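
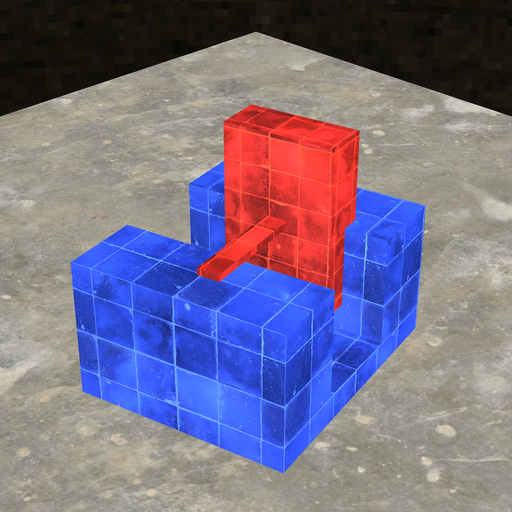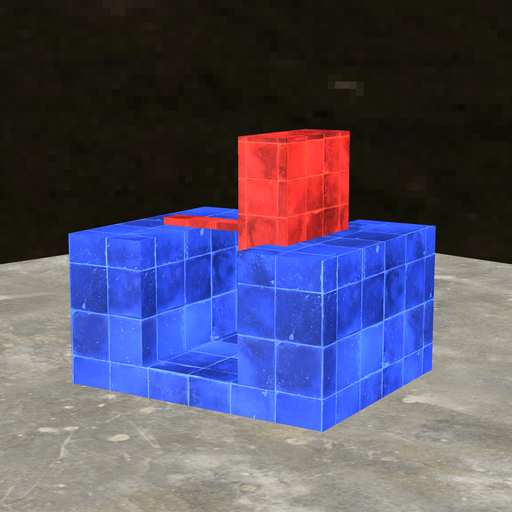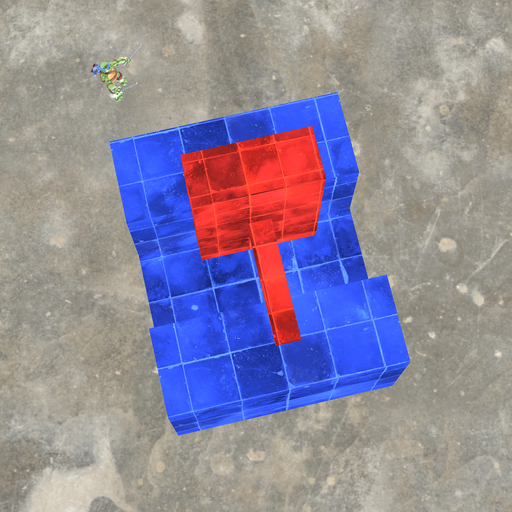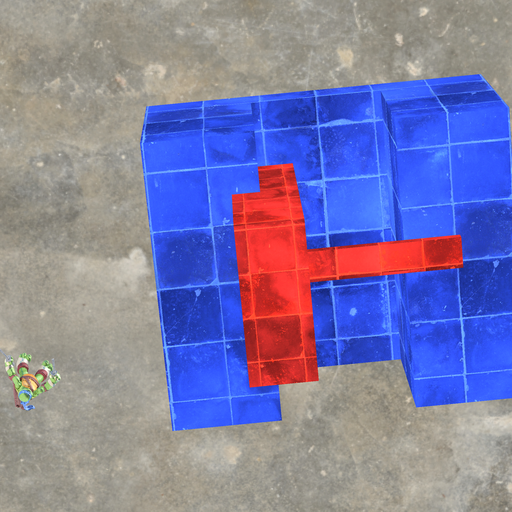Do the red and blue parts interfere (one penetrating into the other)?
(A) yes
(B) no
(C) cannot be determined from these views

(A) yes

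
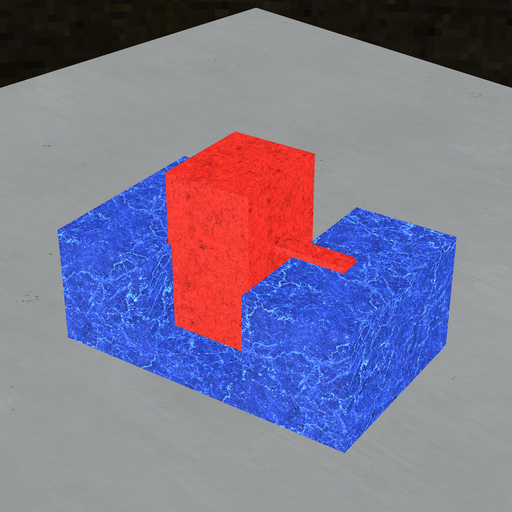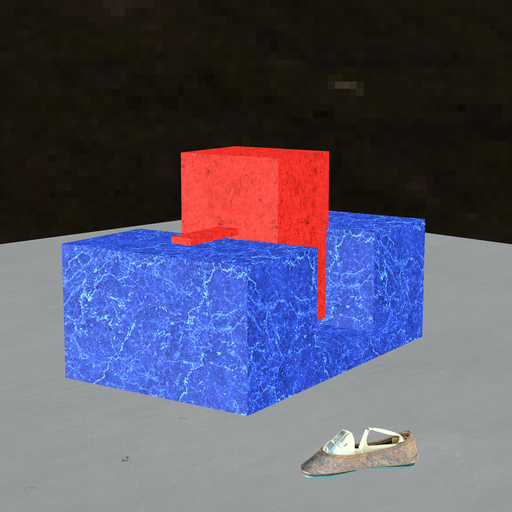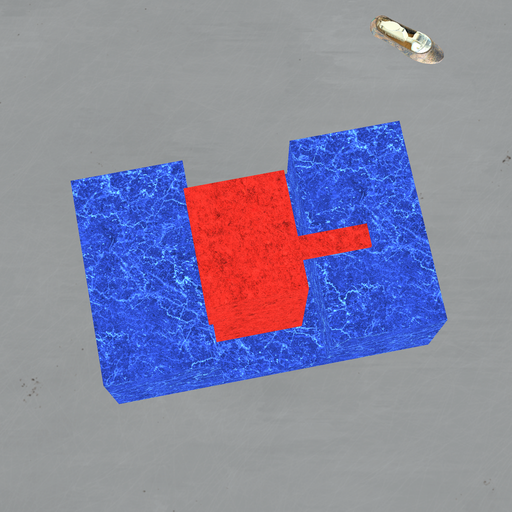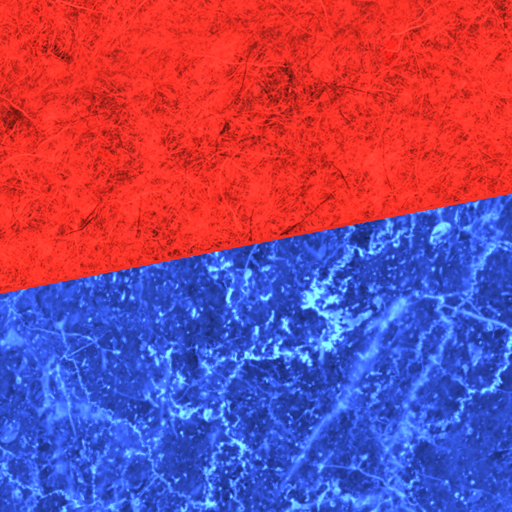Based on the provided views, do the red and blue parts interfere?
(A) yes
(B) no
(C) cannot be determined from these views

(A) yes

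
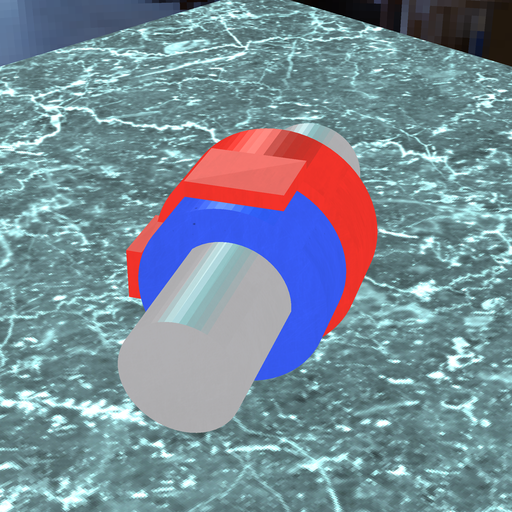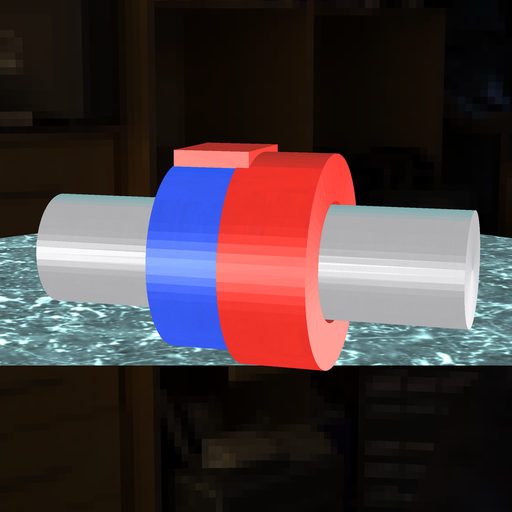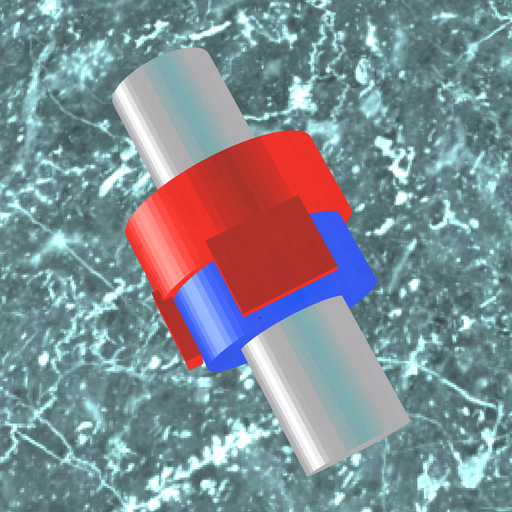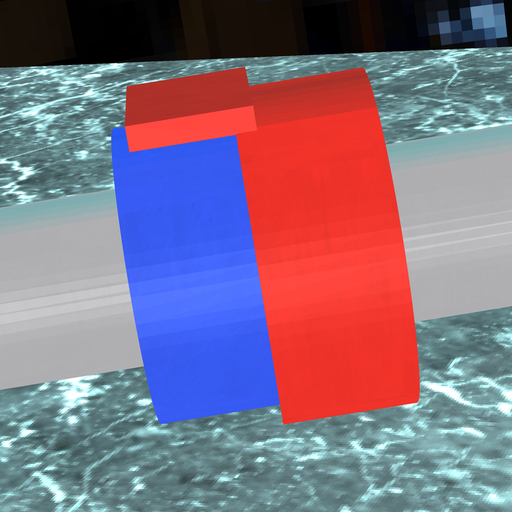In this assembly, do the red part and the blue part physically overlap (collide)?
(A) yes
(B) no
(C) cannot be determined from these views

(A) yes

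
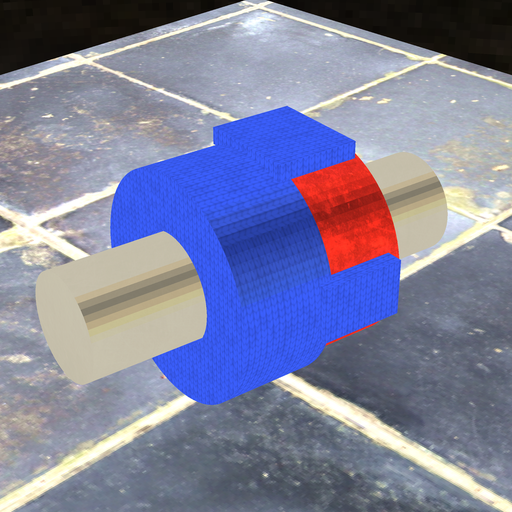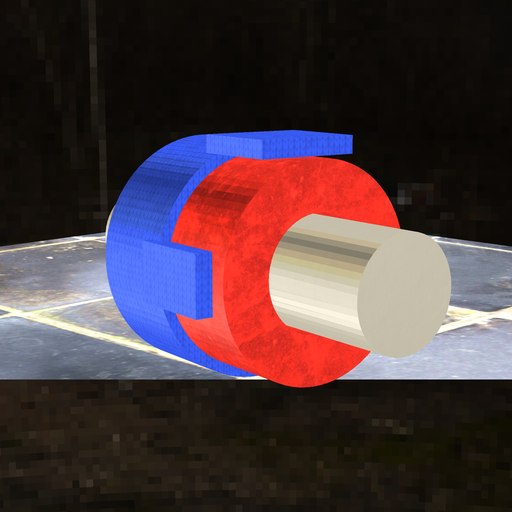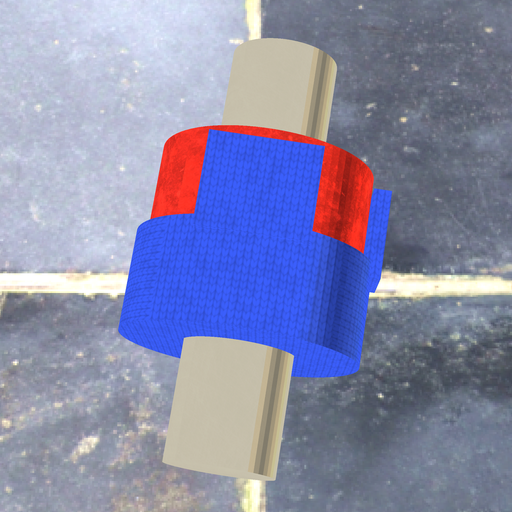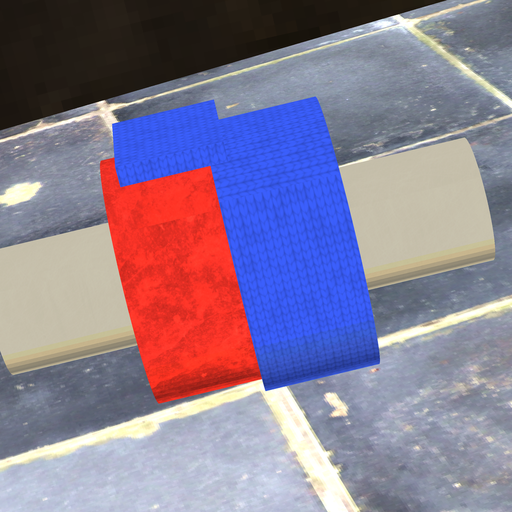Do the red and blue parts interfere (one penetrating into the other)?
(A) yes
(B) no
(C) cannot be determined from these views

(A) yes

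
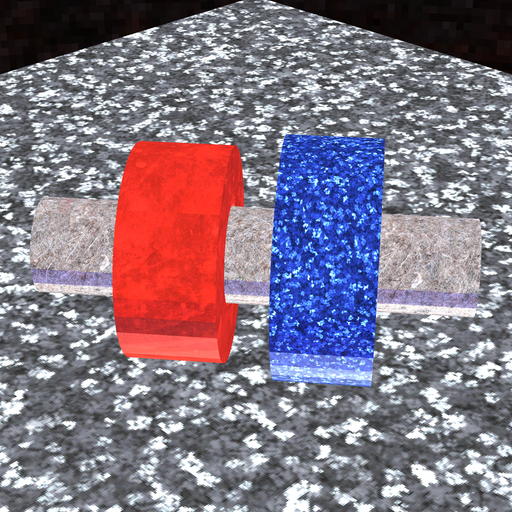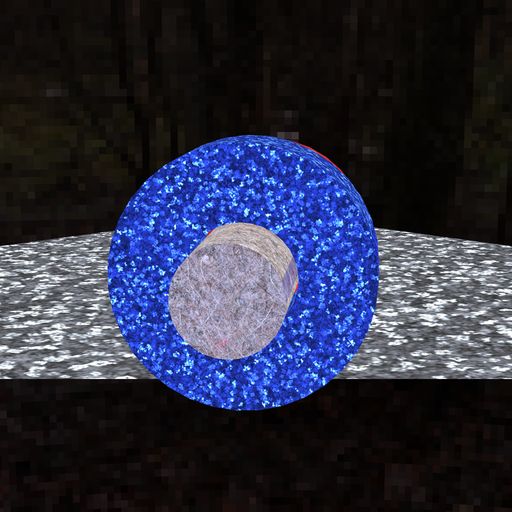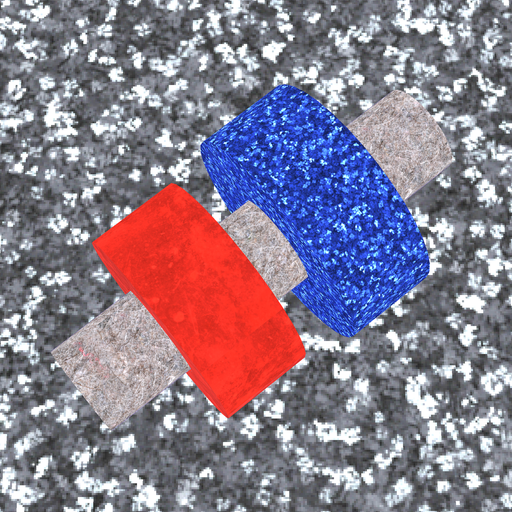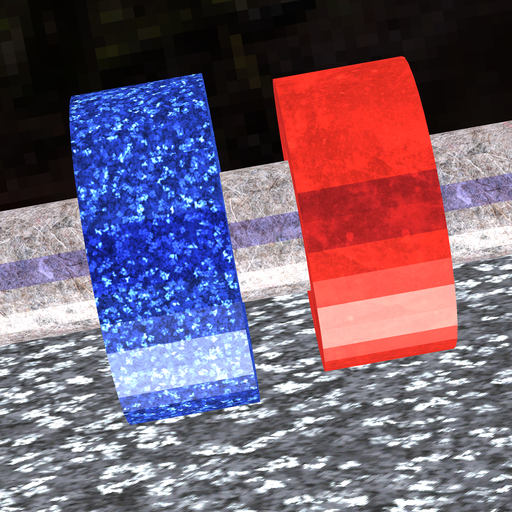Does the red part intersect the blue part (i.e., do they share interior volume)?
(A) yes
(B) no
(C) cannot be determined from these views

(B) no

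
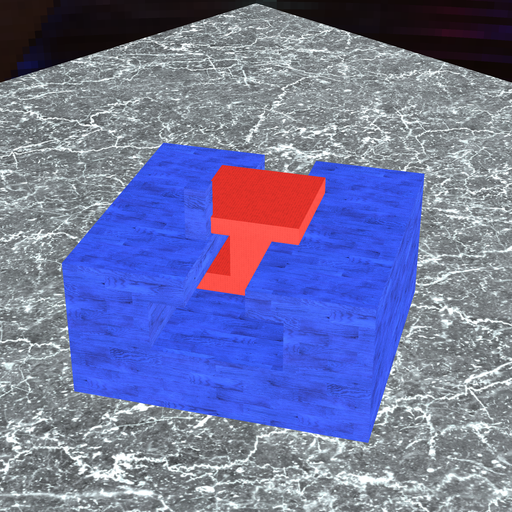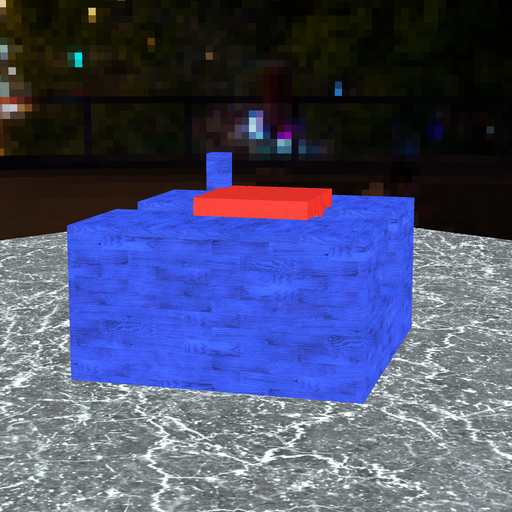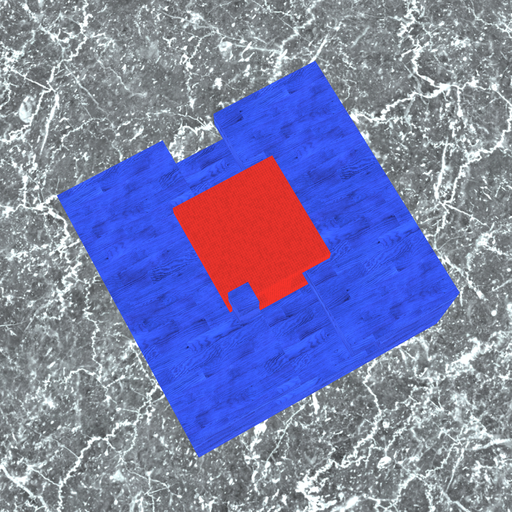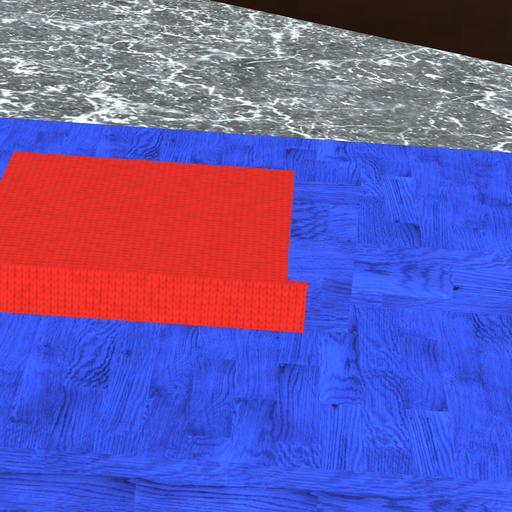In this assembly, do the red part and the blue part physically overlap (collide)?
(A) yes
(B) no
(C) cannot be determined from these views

(A) yes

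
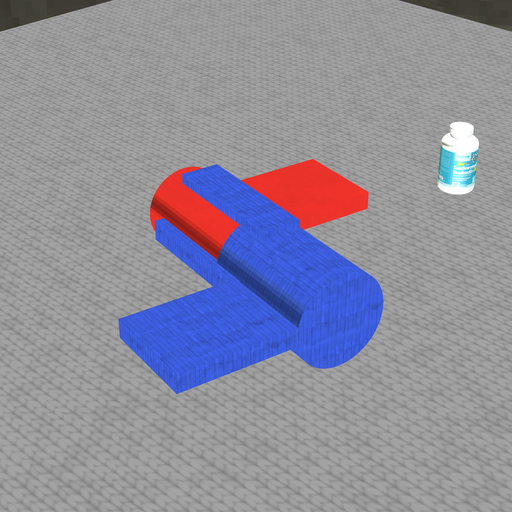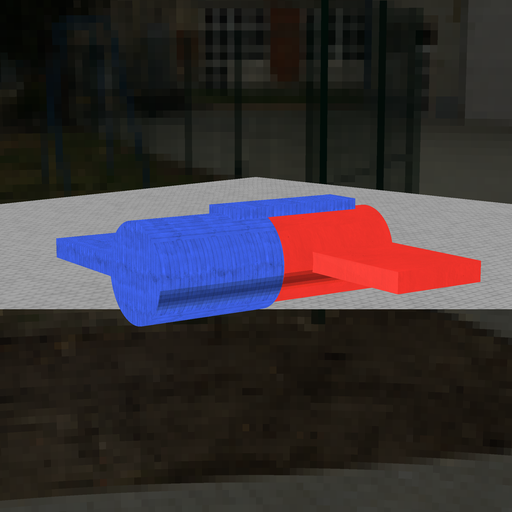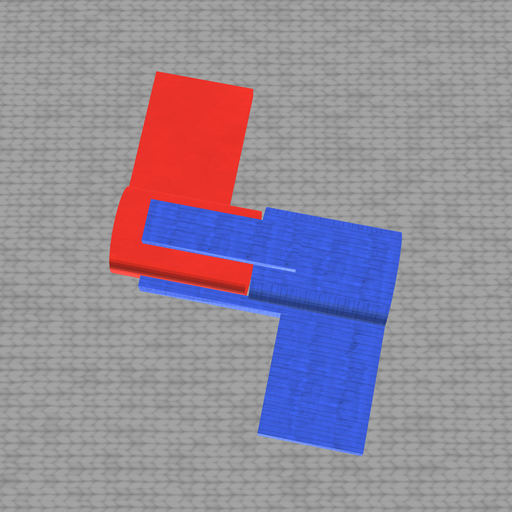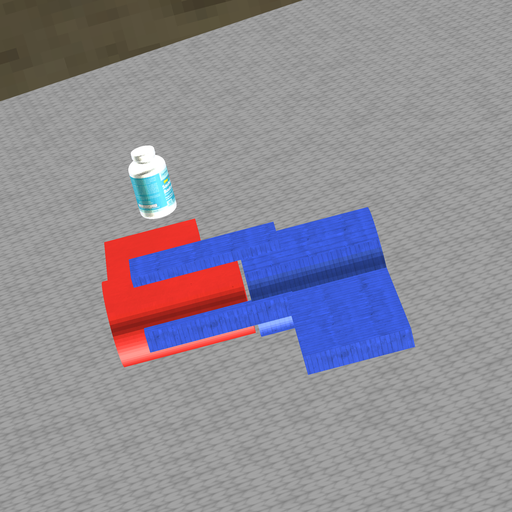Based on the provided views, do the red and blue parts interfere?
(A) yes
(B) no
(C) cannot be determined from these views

(B) no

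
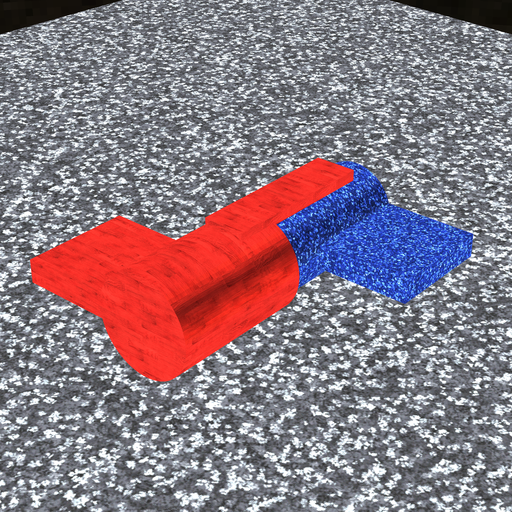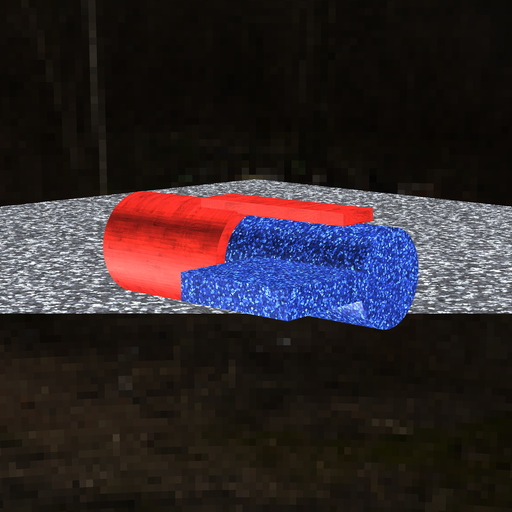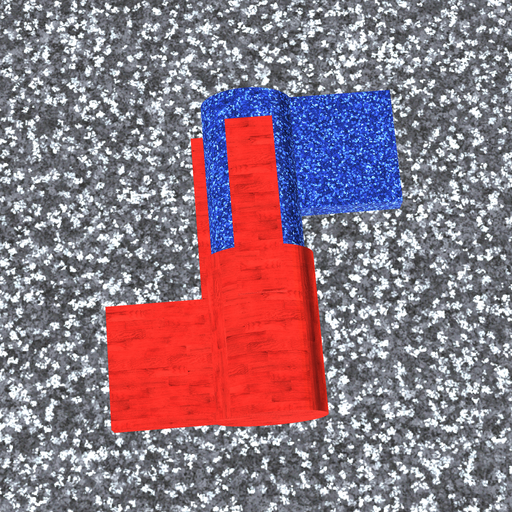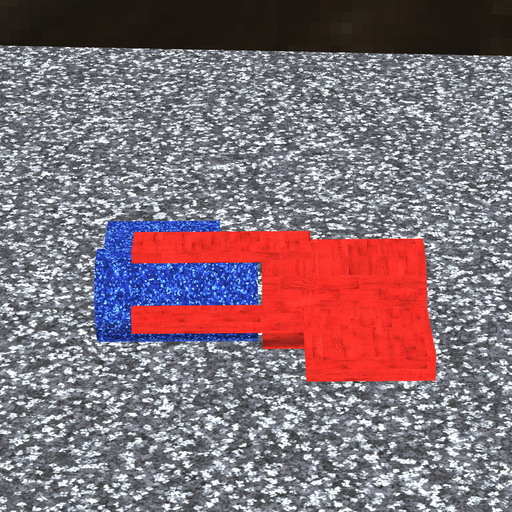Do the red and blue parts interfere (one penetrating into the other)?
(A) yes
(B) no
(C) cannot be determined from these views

(B) no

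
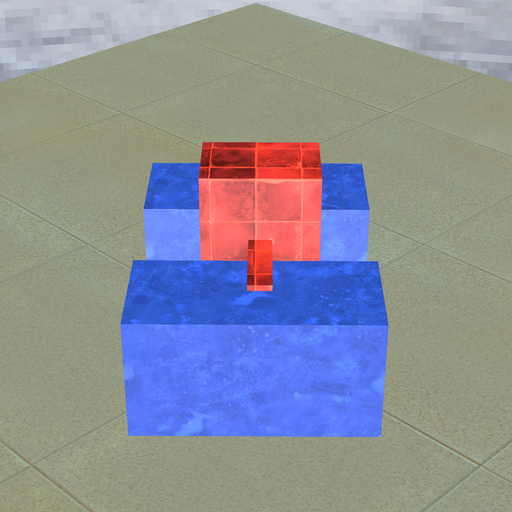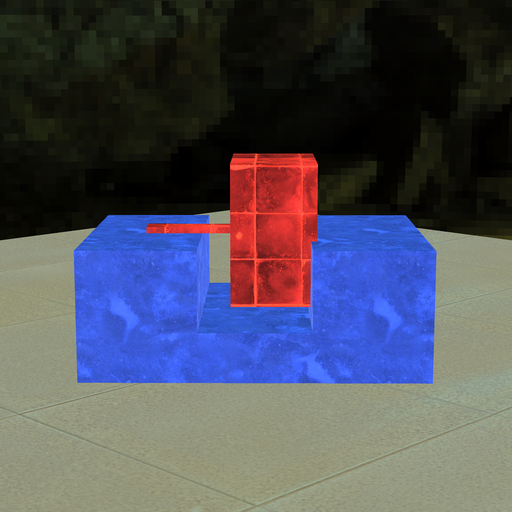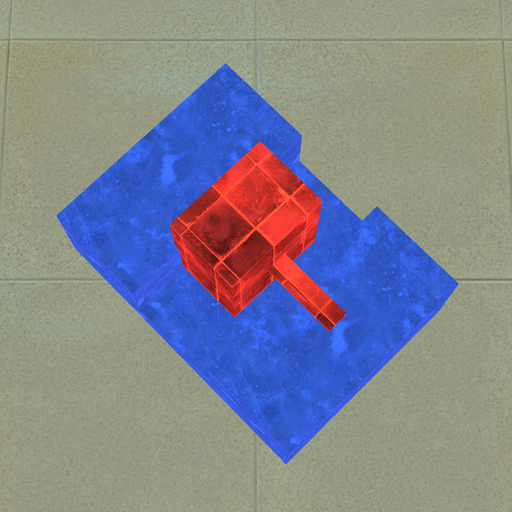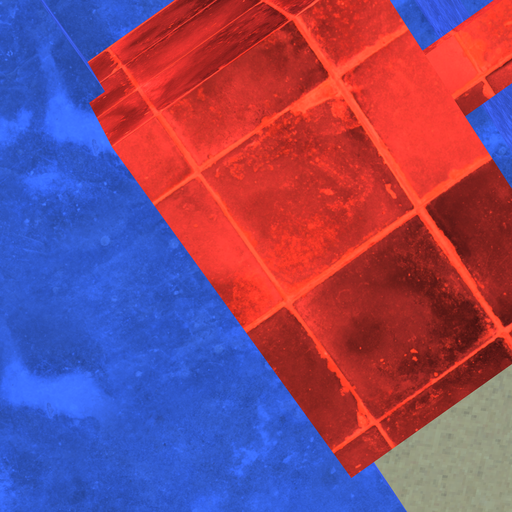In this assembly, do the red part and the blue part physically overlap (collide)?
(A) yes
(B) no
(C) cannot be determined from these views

(A) yes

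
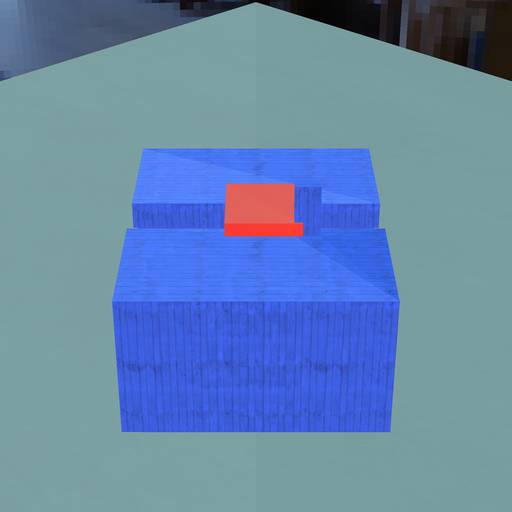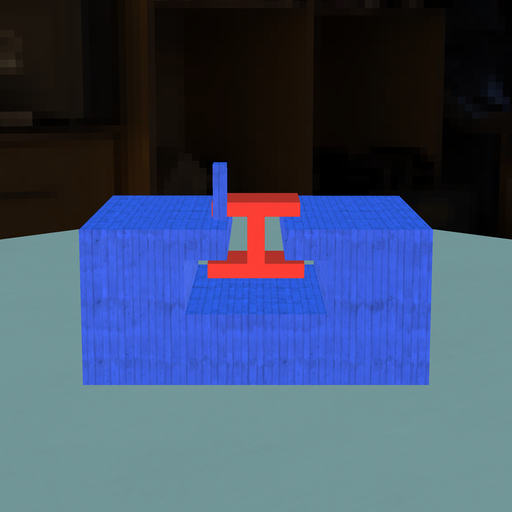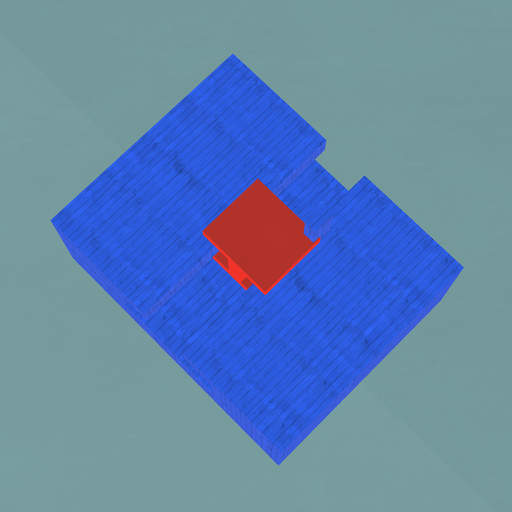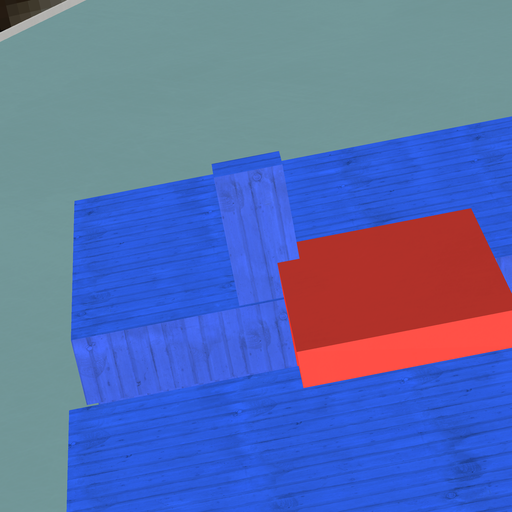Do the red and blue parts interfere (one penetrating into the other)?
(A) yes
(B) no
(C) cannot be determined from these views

(A) yes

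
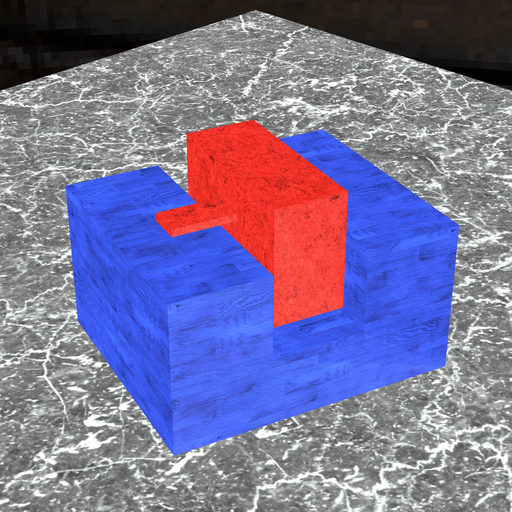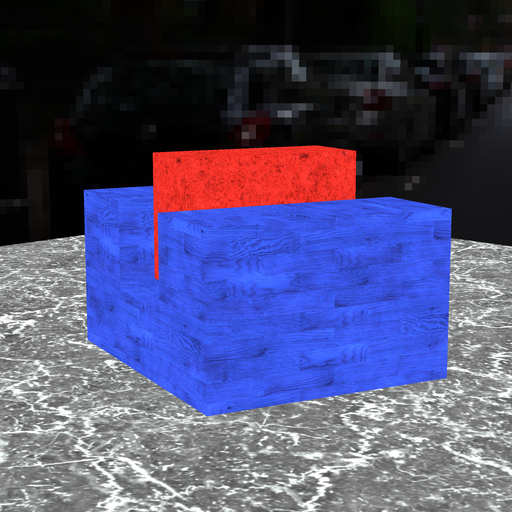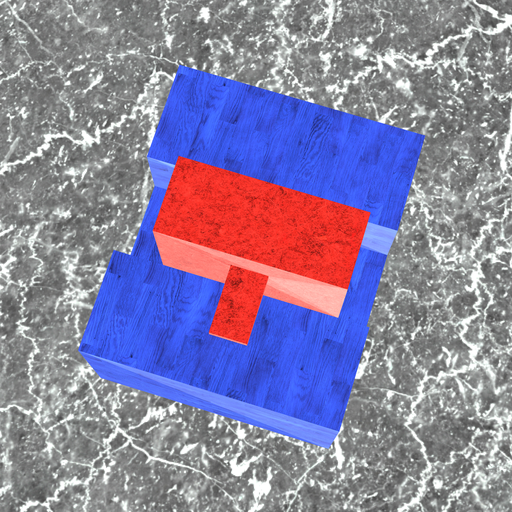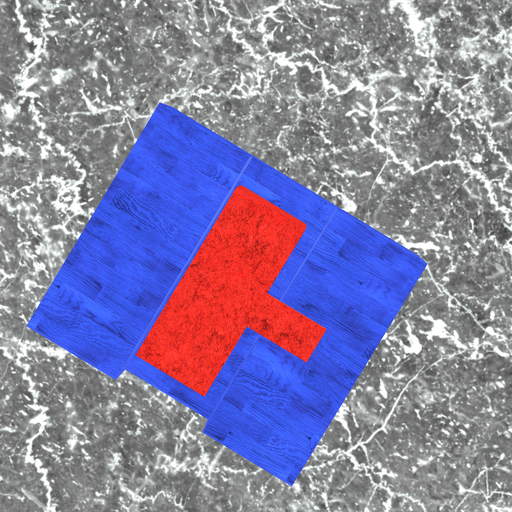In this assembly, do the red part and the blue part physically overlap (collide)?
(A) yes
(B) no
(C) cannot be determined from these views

(B) no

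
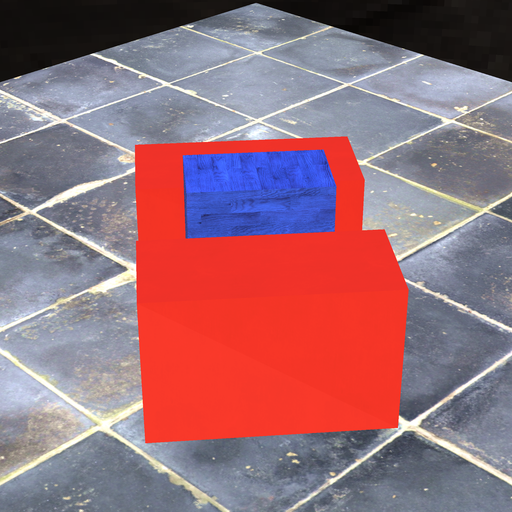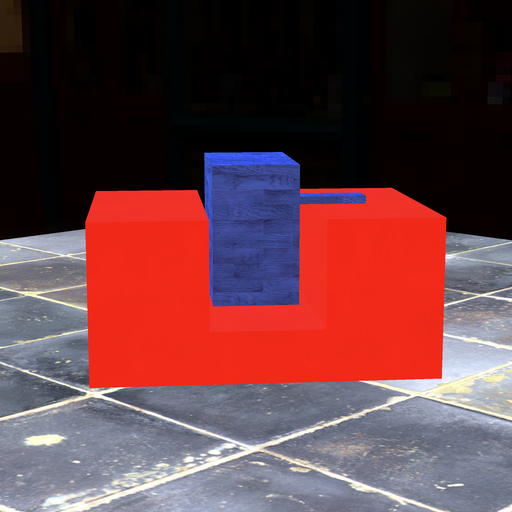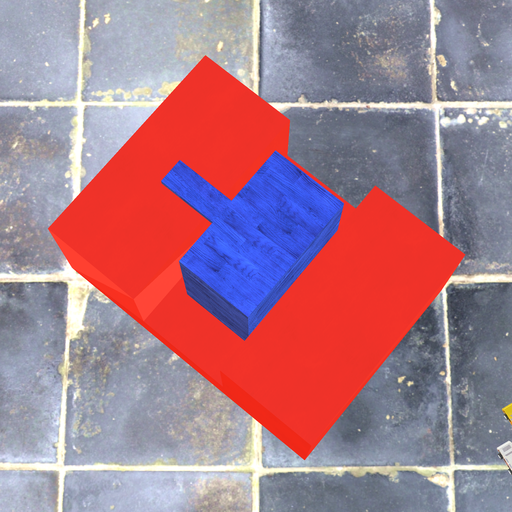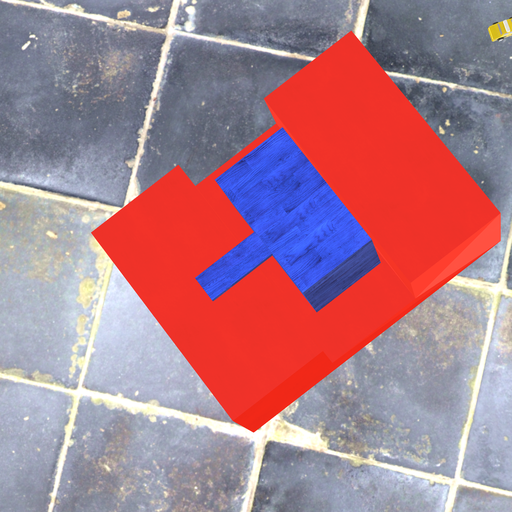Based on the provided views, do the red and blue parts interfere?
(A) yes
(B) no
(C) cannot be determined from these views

(B) no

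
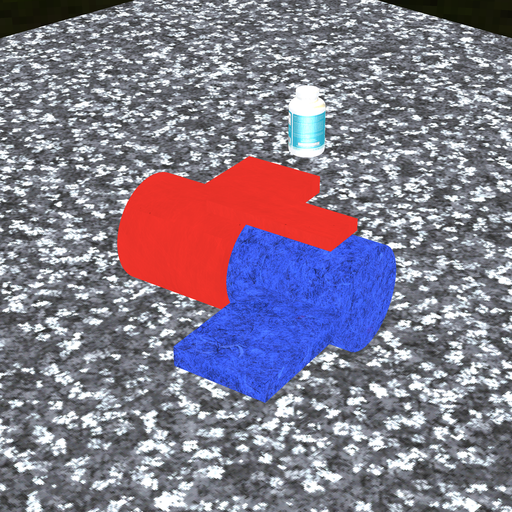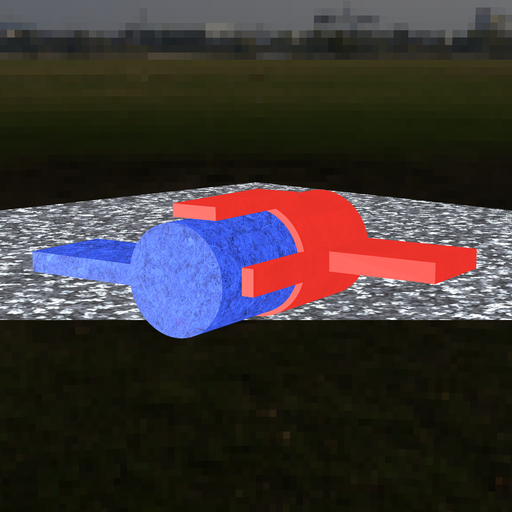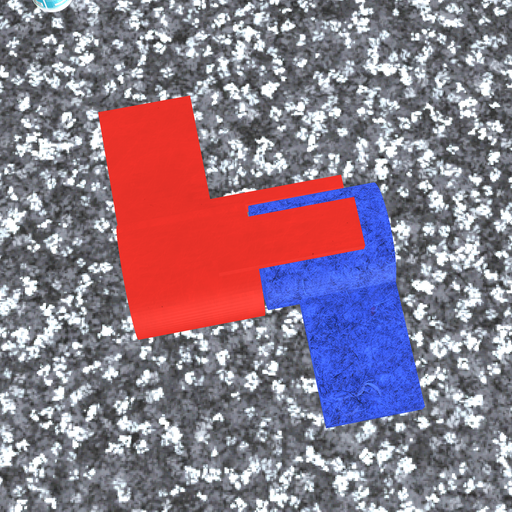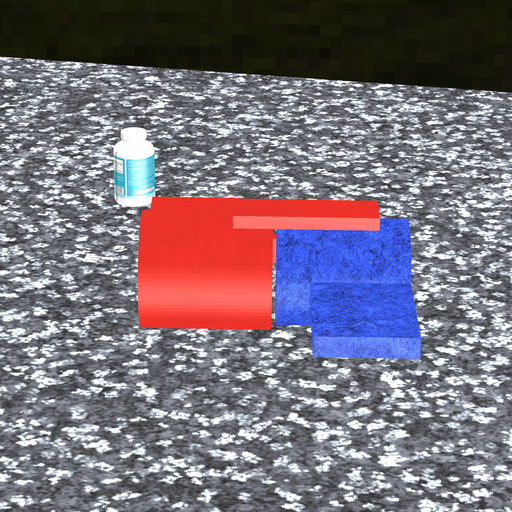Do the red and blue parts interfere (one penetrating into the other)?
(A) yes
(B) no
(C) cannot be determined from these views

(B) no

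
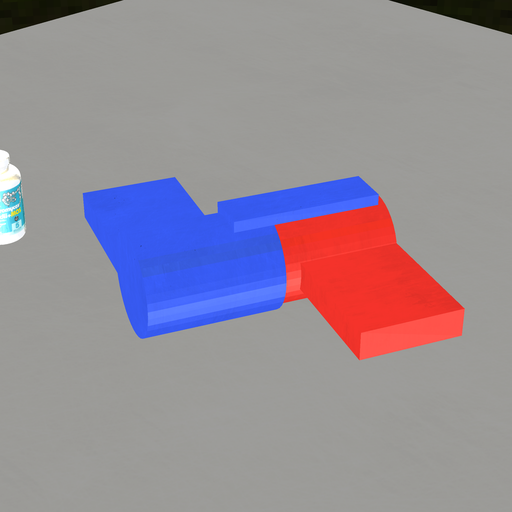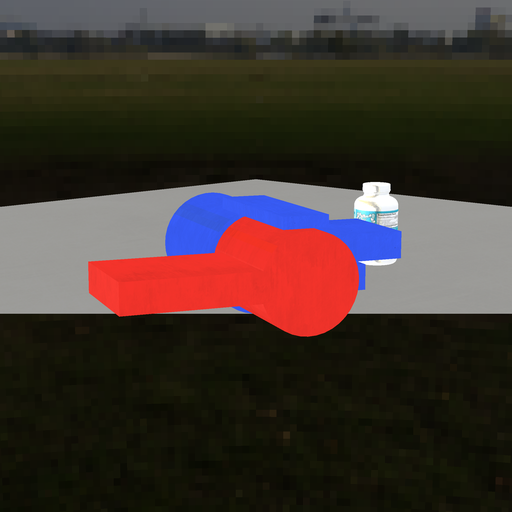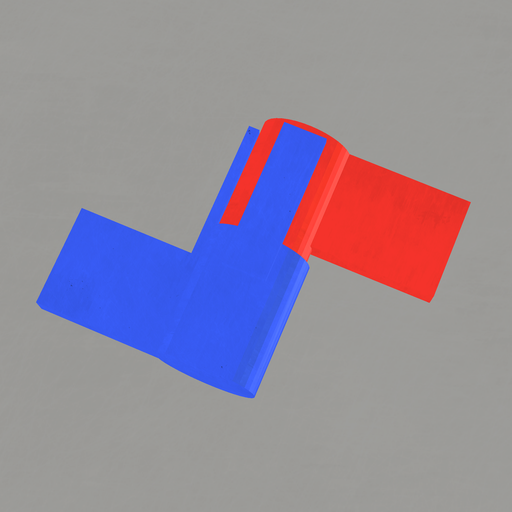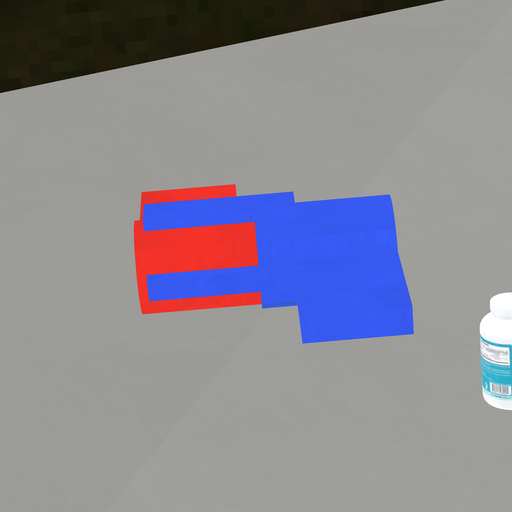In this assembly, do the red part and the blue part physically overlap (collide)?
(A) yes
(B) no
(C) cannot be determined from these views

(A) yes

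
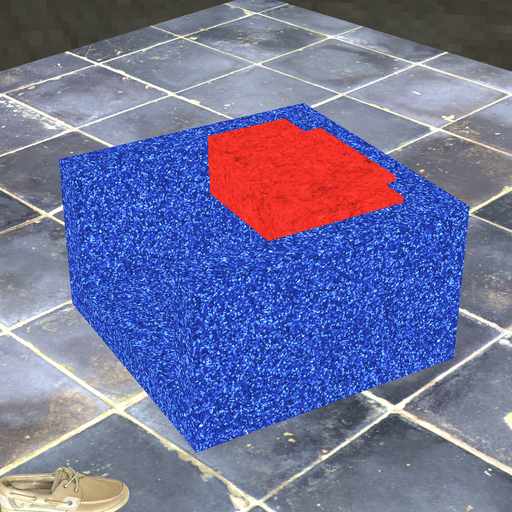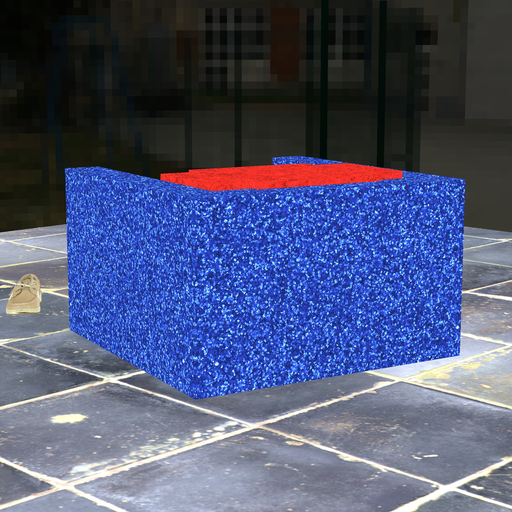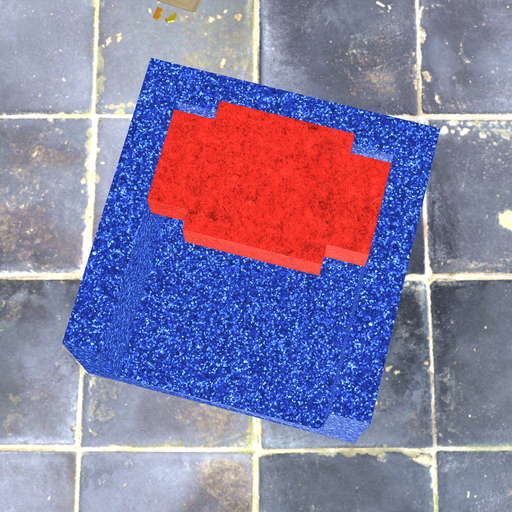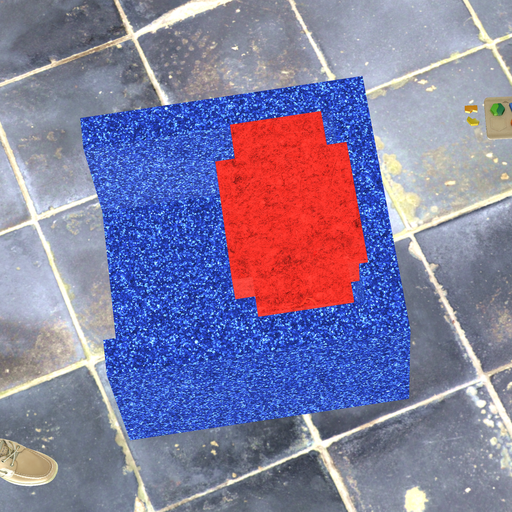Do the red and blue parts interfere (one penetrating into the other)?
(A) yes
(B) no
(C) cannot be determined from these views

(A) yes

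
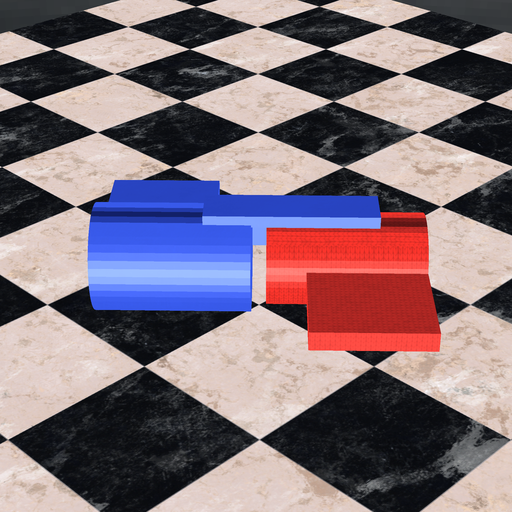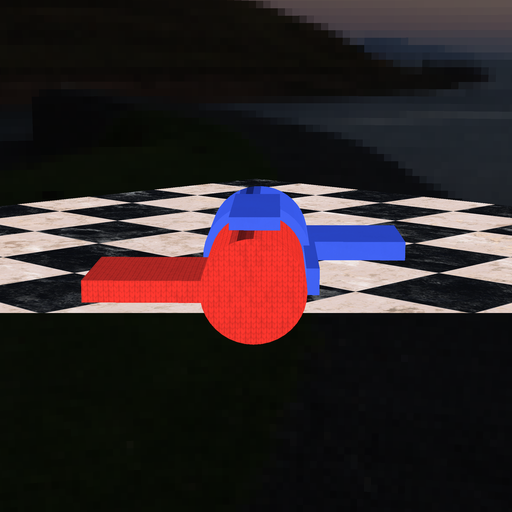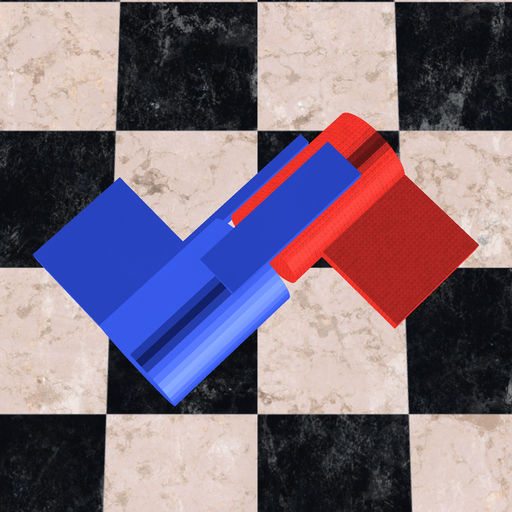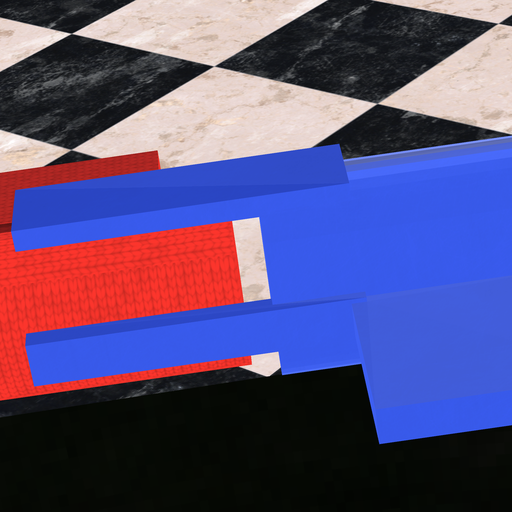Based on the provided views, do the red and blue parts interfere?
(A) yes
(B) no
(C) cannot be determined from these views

(B) no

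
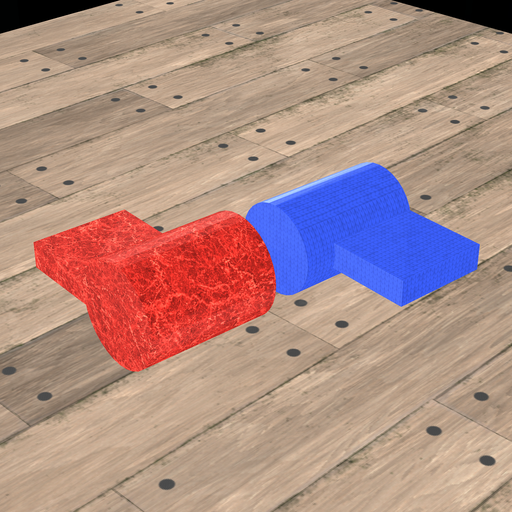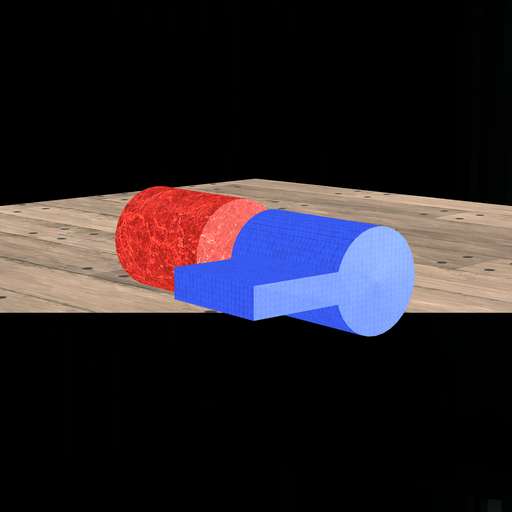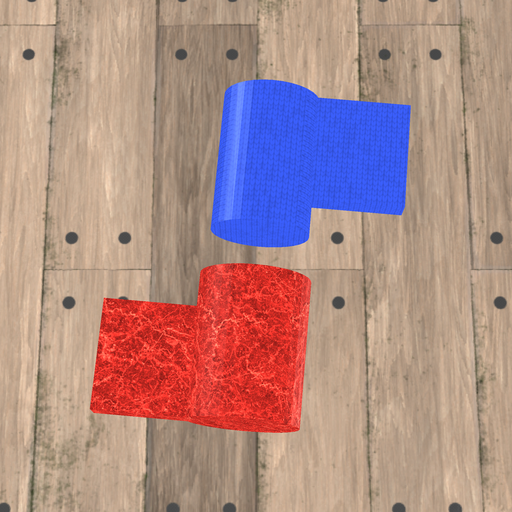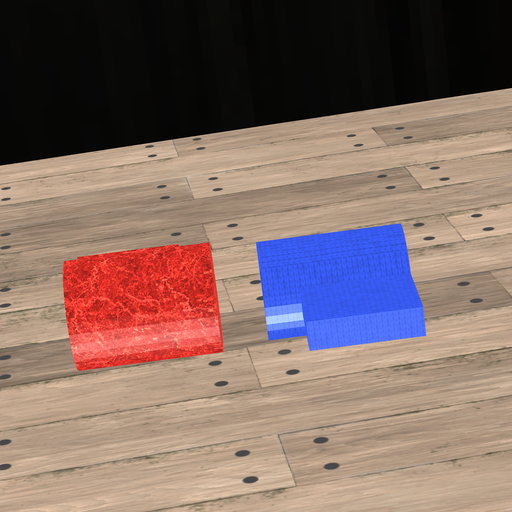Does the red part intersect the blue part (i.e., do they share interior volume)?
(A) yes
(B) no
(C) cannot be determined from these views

(B) no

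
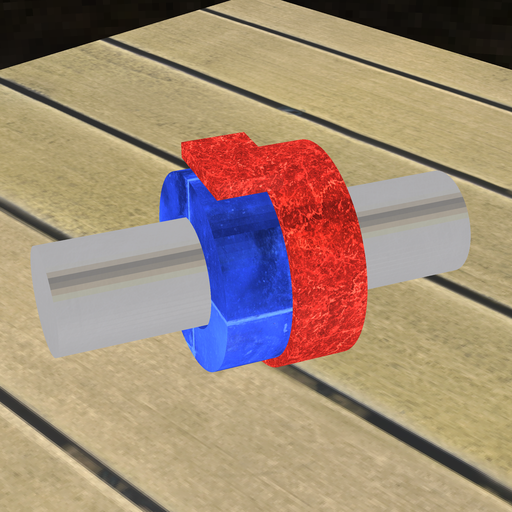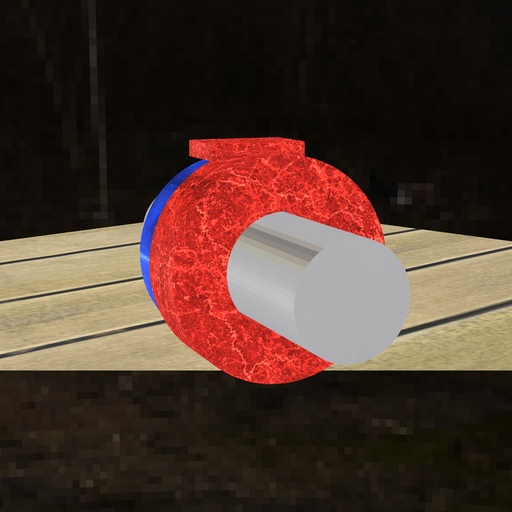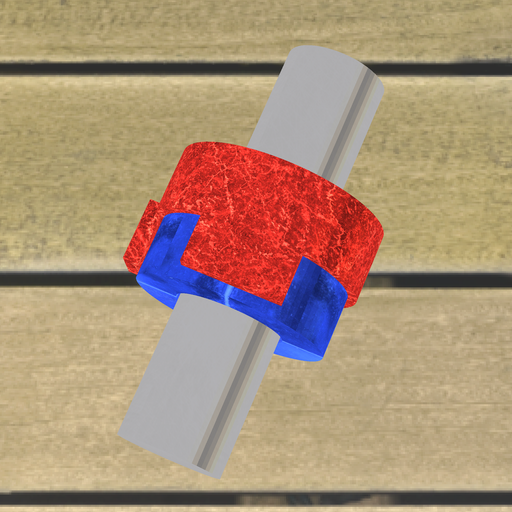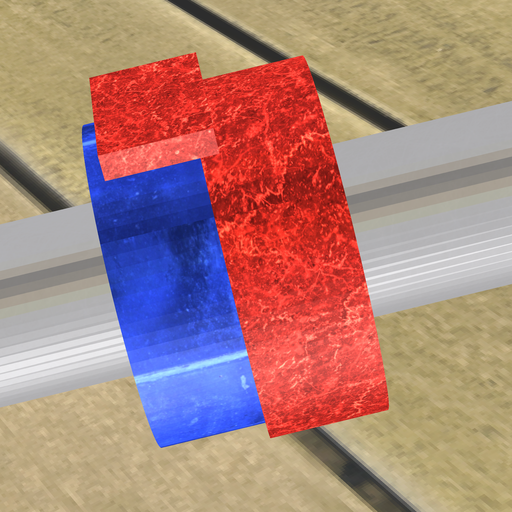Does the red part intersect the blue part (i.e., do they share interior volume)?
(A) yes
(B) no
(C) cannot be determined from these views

(A) yes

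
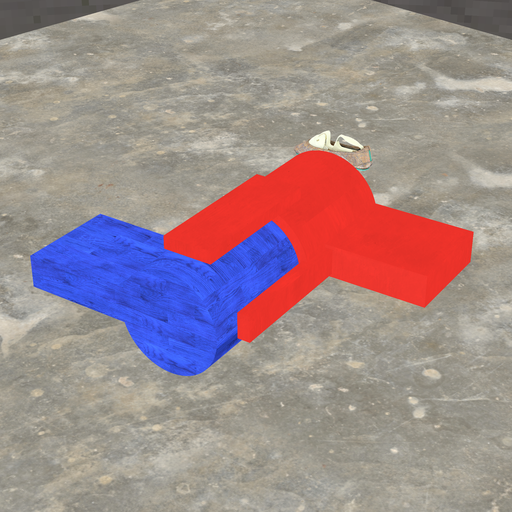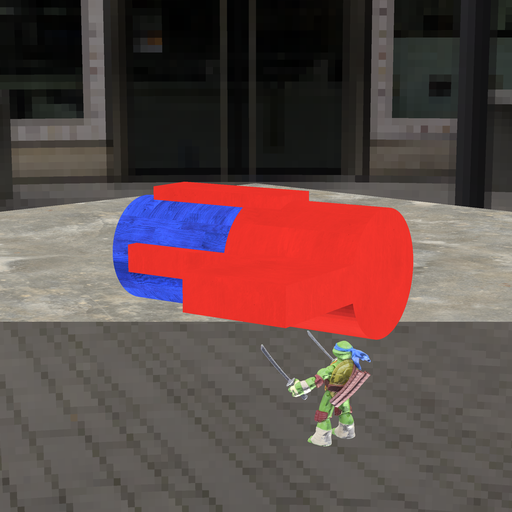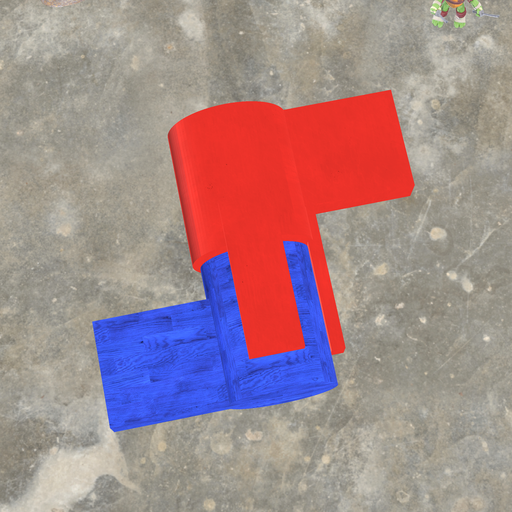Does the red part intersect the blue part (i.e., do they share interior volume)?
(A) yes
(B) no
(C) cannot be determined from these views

(B) no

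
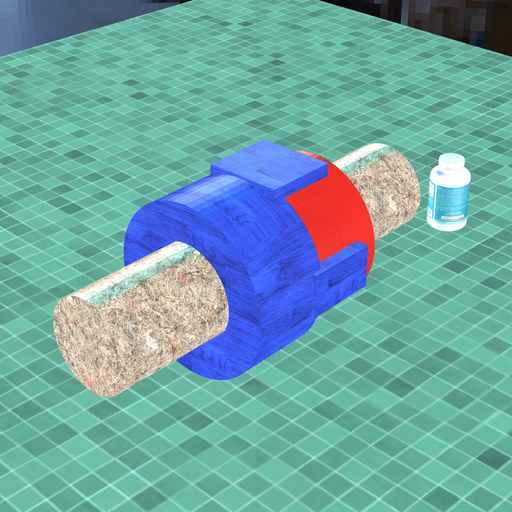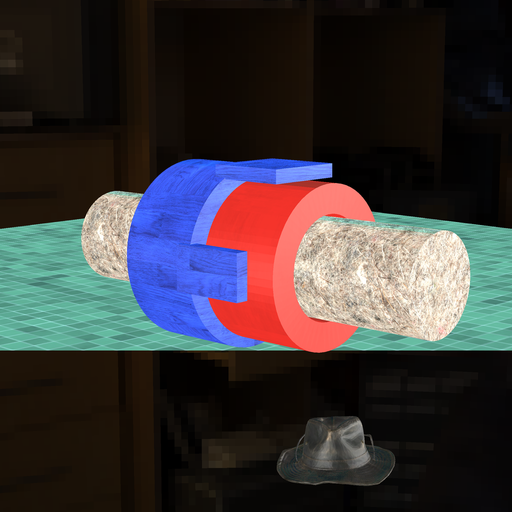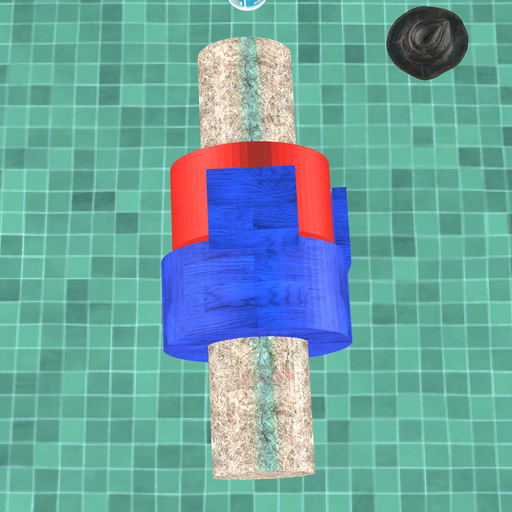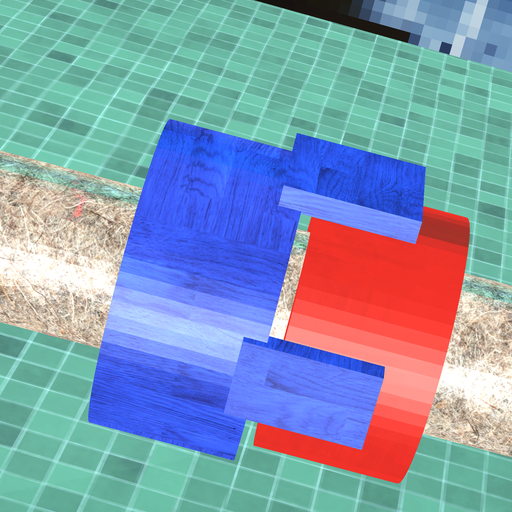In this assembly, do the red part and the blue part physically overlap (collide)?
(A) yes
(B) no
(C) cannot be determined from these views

(B) no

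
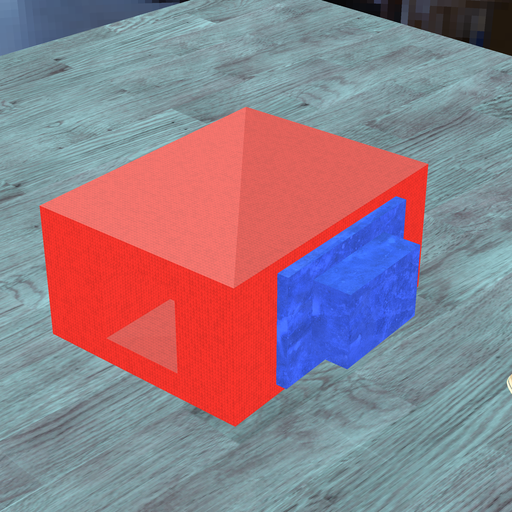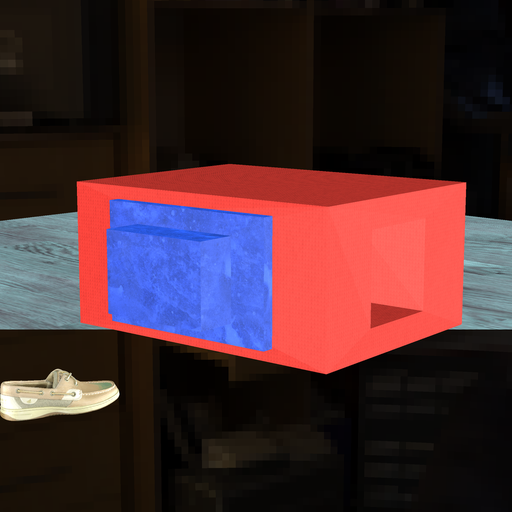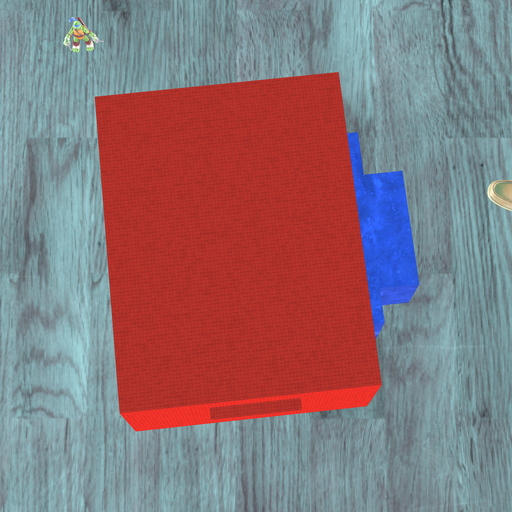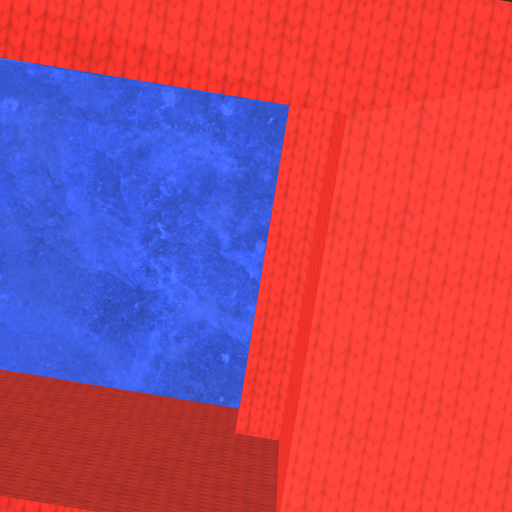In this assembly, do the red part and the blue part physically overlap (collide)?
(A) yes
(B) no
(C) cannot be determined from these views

(A) yes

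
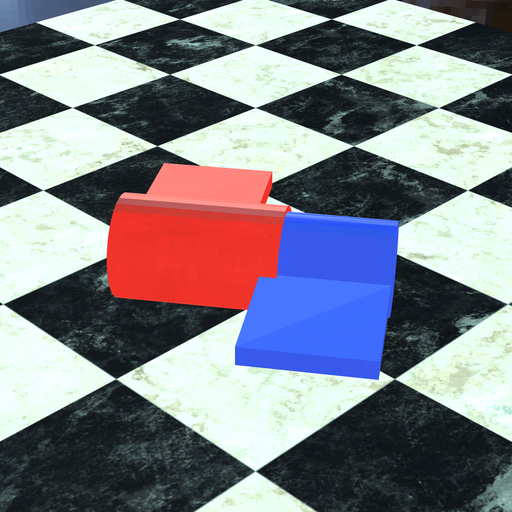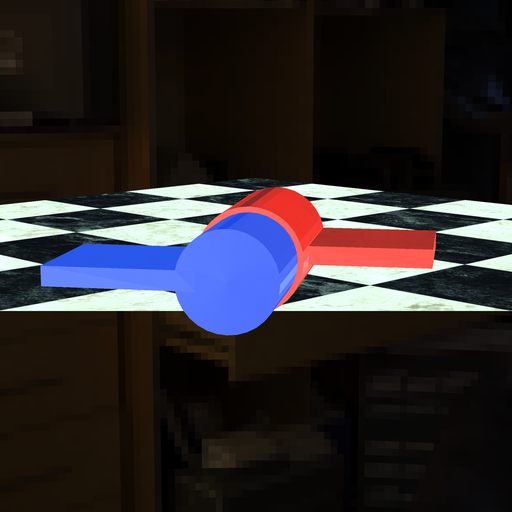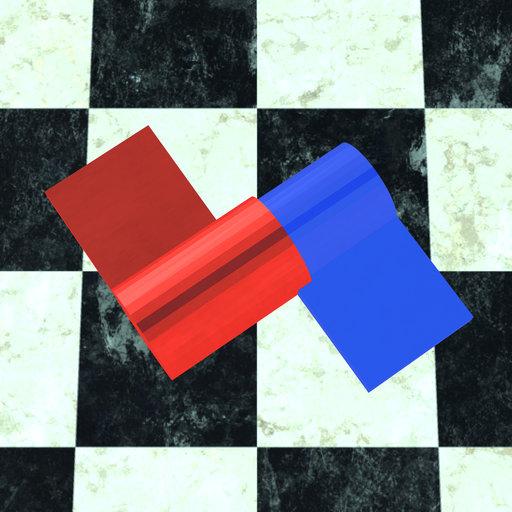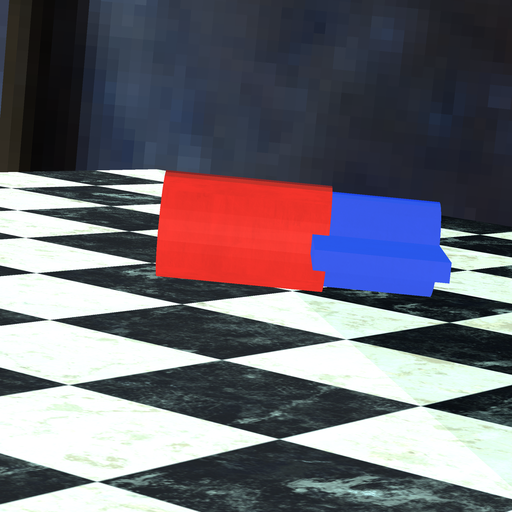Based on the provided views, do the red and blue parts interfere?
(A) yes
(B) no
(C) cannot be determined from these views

(A) yes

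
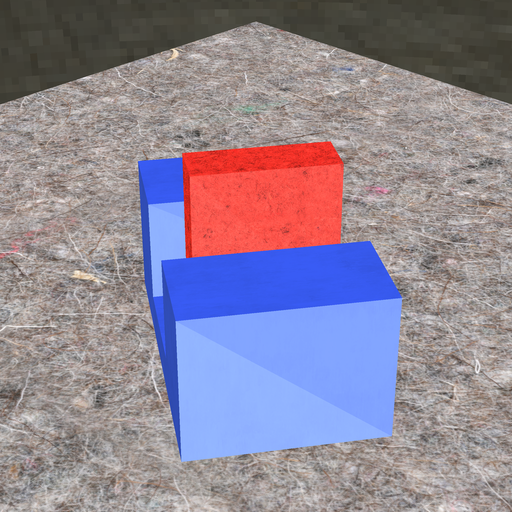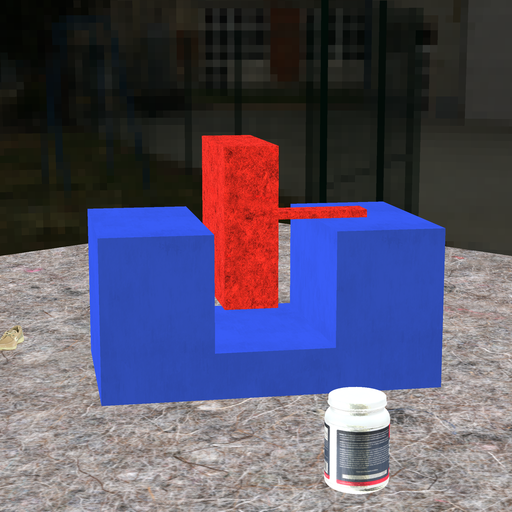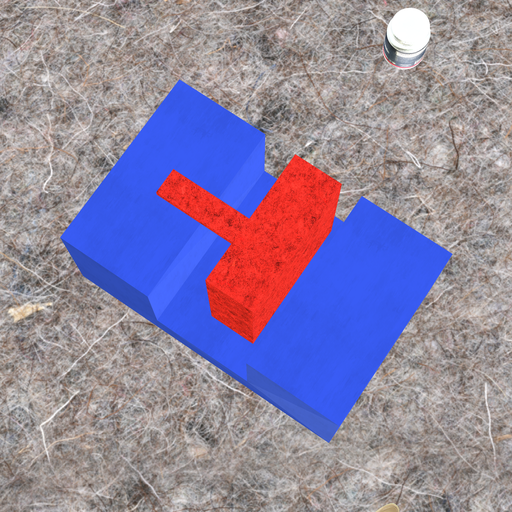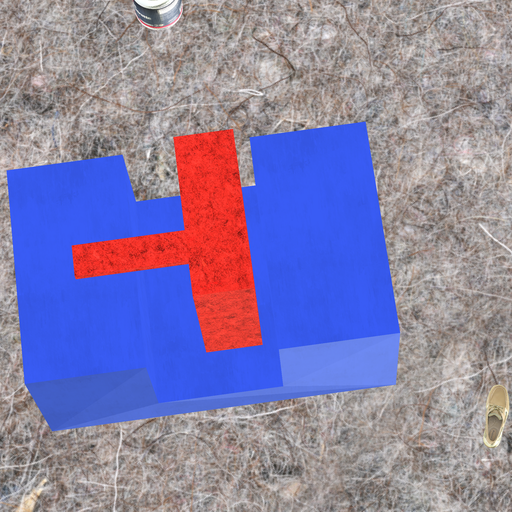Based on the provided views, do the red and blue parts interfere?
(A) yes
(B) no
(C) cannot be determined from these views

(B) no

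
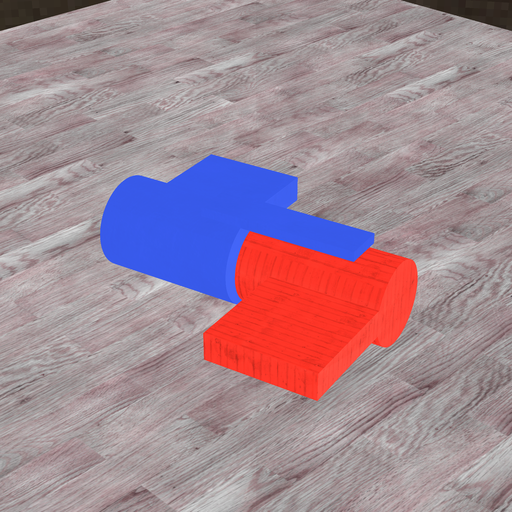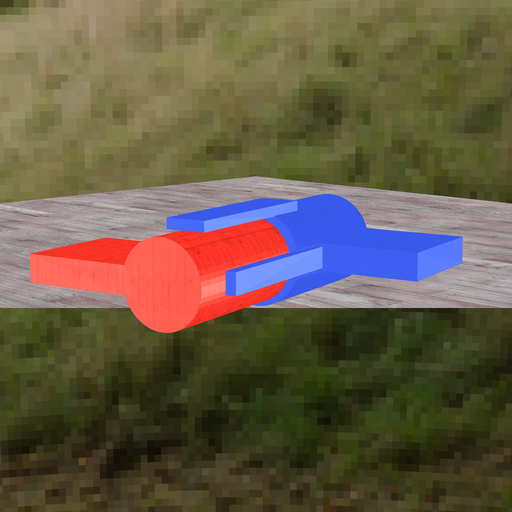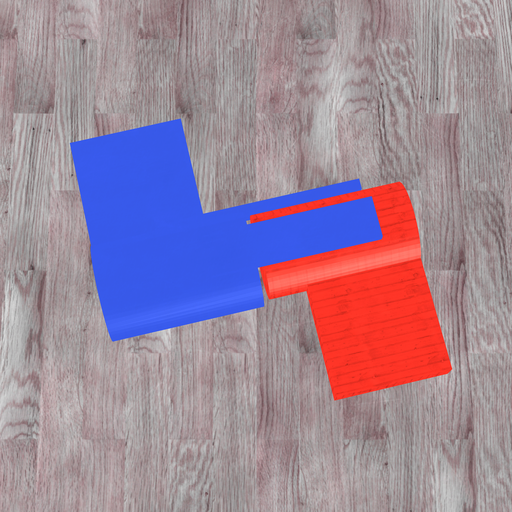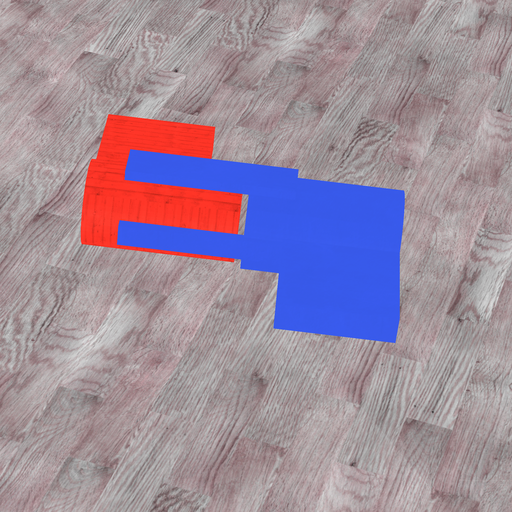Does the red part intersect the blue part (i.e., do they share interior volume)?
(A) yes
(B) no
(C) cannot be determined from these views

(B) no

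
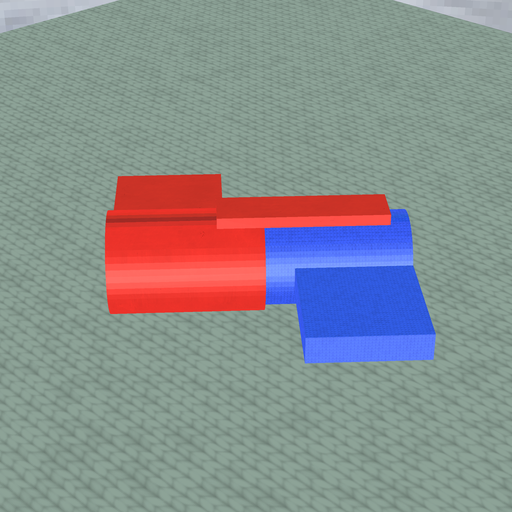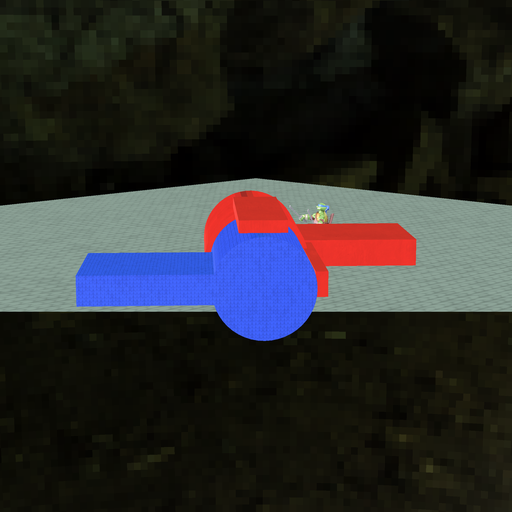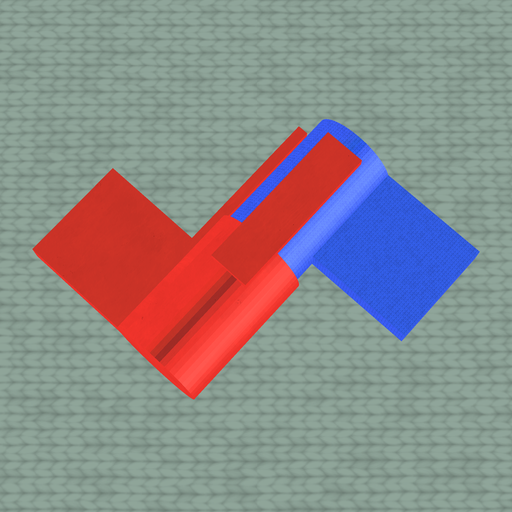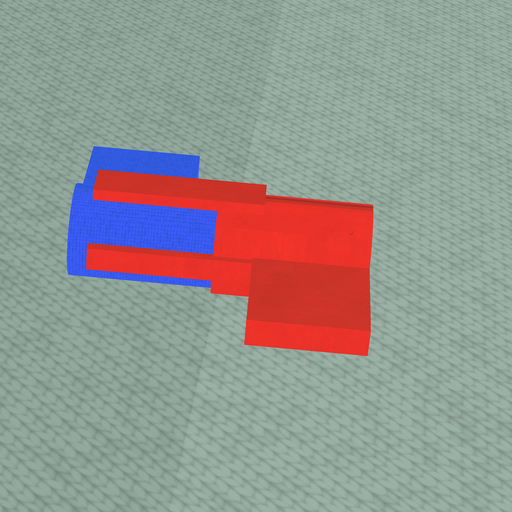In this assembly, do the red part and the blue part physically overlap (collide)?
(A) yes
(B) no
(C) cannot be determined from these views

(A) yes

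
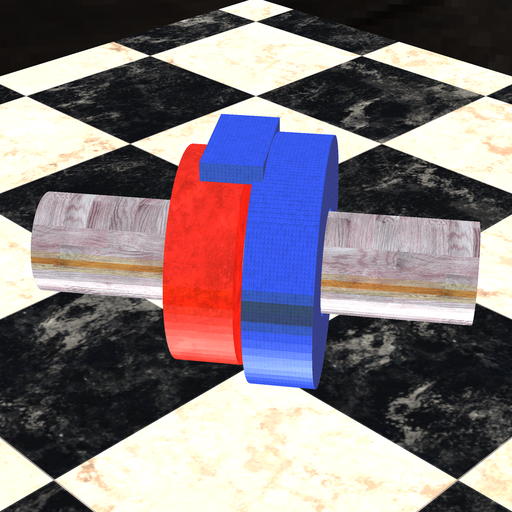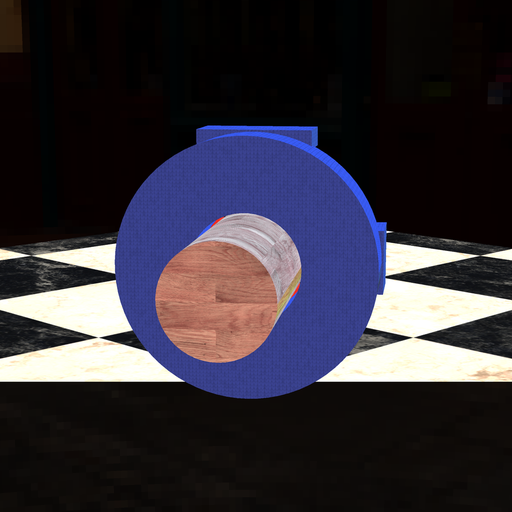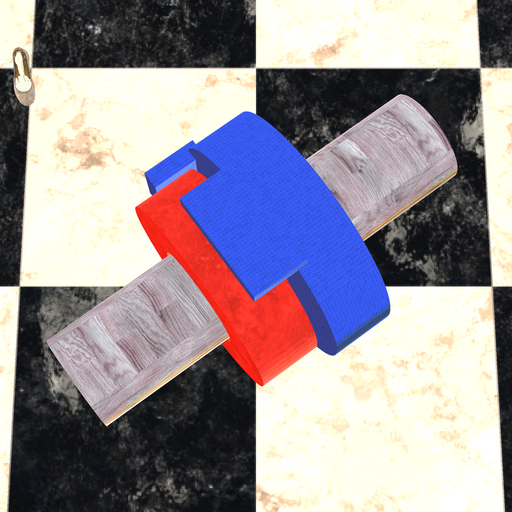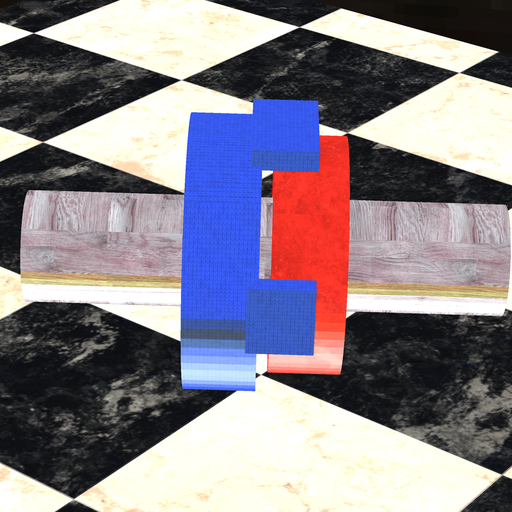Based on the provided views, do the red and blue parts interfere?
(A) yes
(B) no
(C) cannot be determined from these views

(B) no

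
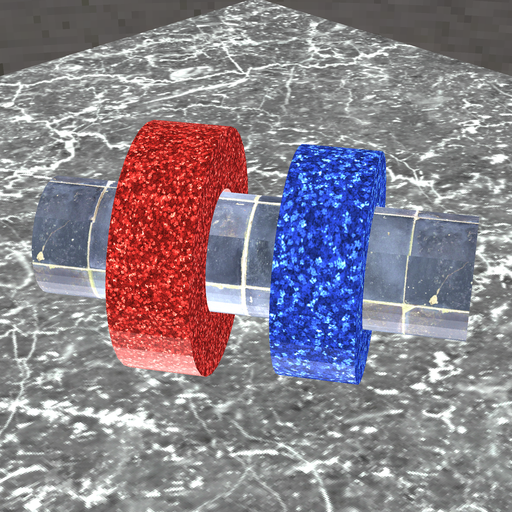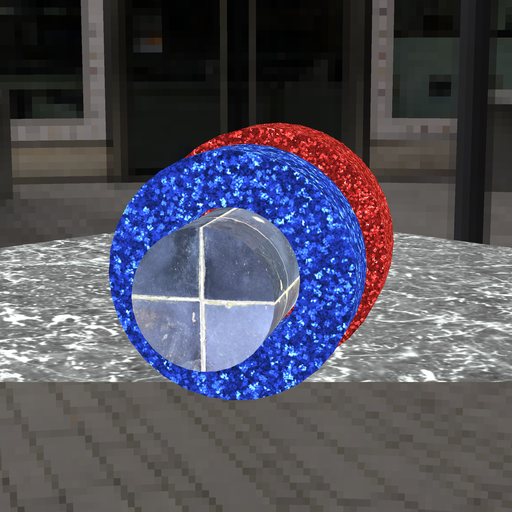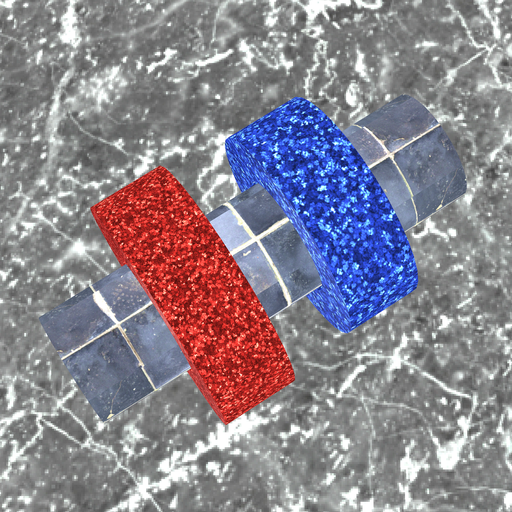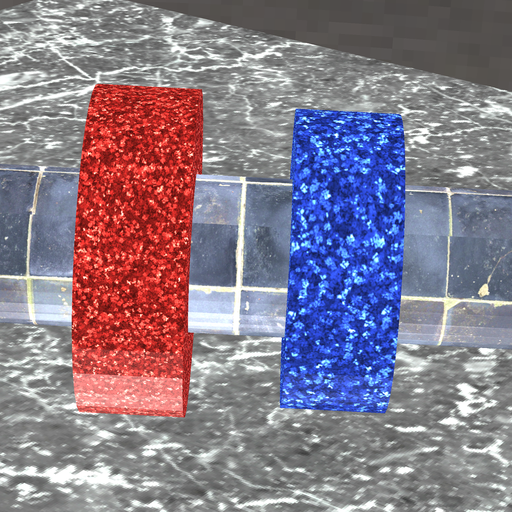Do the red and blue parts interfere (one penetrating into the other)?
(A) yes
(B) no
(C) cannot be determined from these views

(B) no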